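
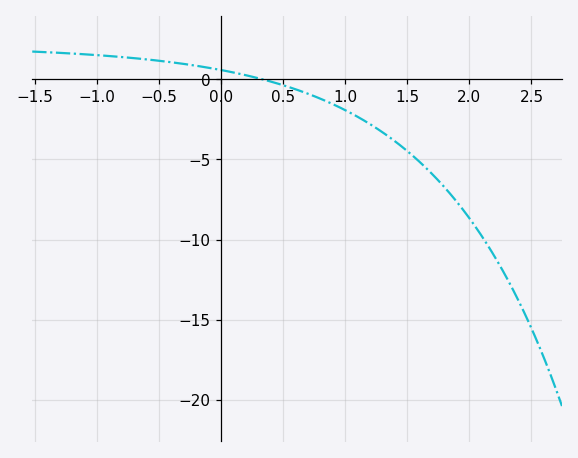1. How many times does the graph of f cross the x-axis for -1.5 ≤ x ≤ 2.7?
1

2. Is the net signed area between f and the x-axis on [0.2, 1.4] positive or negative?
negative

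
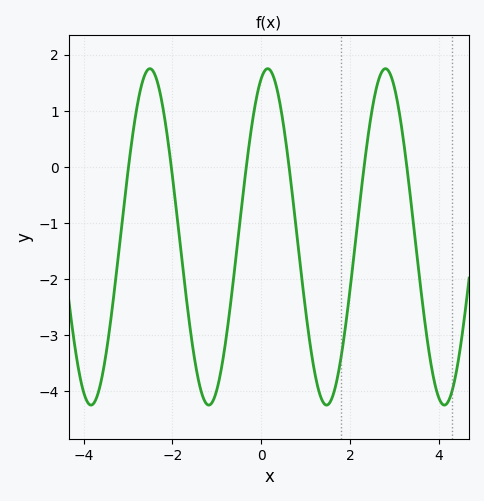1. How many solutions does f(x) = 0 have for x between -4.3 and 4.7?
6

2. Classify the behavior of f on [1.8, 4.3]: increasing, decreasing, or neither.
neither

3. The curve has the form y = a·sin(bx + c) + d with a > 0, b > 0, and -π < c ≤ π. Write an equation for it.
y = 3sin(2.4x + 1.2) - 1.25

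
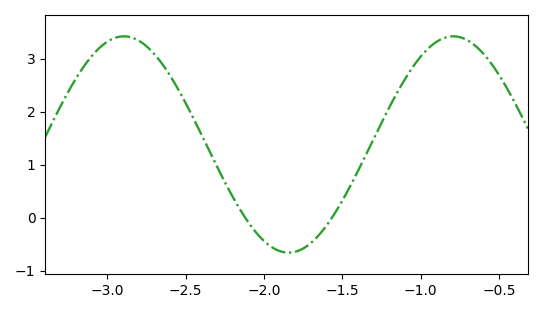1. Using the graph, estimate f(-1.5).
0.324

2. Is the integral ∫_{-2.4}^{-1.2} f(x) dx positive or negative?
positive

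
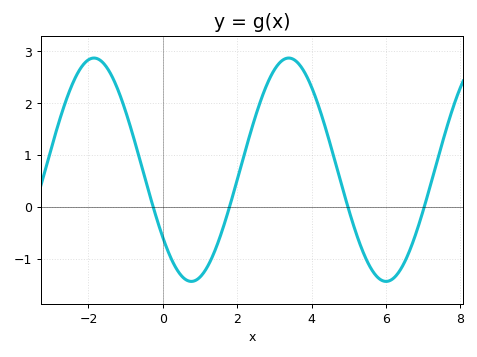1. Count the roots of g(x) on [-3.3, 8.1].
4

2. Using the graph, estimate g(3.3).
2.86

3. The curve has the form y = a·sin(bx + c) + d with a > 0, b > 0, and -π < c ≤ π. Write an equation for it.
y = 2.15sin(1.2x - 2.49) + 0.72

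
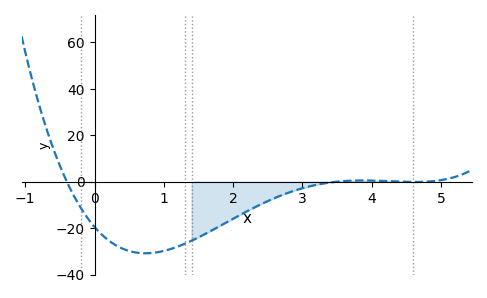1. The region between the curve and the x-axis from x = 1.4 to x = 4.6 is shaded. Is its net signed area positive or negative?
negative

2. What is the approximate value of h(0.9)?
-30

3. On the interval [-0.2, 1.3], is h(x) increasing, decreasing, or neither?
neither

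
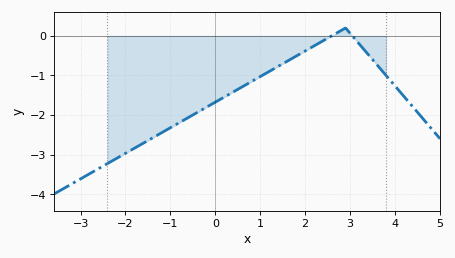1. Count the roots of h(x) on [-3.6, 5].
2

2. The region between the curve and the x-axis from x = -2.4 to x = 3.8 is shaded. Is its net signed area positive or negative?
negative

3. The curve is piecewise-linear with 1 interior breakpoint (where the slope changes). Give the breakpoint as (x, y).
(2.9, 0.2)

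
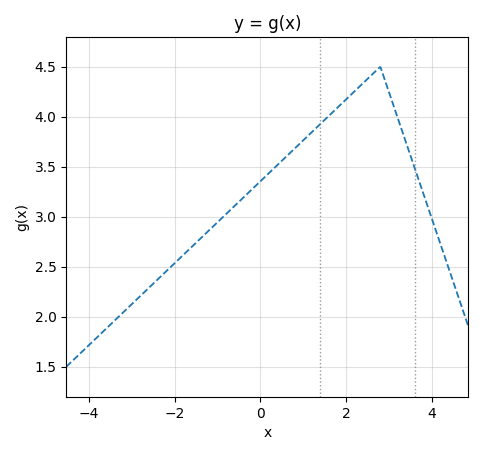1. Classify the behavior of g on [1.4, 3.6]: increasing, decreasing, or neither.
neither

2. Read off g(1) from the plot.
3.76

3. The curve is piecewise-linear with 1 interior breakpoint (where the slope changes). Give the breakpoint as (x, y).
(2.8, 4.5)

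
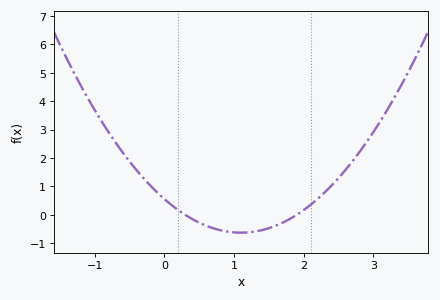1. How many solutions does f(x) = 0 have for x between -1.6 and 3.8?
2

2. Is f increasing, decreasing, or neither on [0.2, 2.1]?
neither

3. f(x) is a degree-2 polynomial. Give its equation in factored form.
y = 0.98(x - 0.3)(x - 1.9)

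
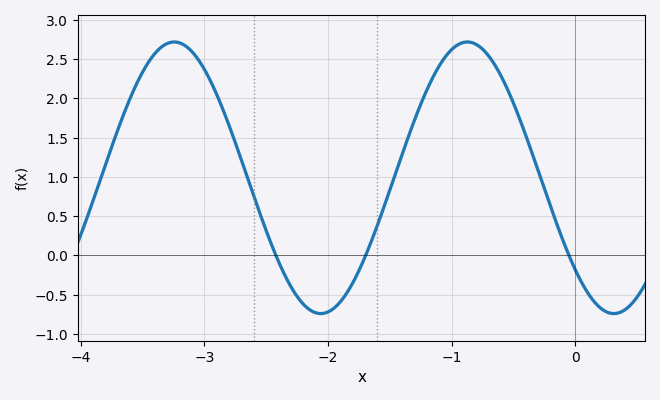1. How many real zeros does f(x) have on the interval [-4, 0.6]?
3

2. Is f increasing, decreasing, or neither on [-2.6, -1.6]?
neither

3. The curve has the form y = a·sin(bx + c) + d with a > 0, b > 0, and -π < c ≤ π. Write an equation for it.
y = 1.73sin(2.65x - 2.4) + 0.99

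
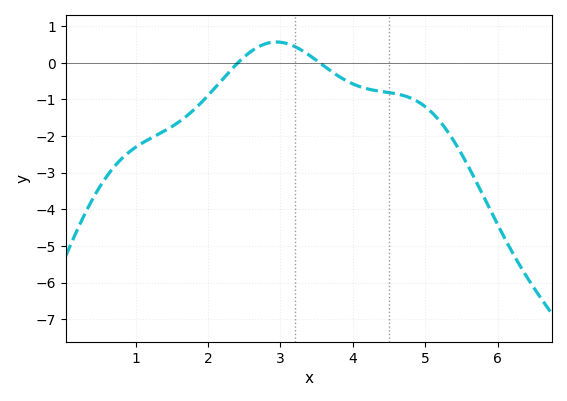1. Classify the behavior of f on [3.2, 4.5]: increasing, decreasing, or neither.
decreasing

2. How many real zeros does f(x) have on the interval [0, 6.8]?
2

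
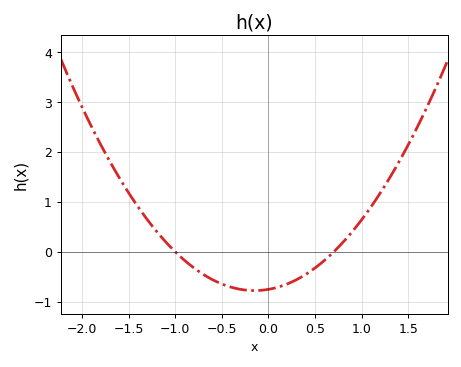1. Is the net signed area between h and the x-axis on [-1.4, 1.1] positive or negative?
negative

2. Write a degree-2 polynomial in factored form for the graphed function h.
y = 1.07(x + 1)(x - 0.7)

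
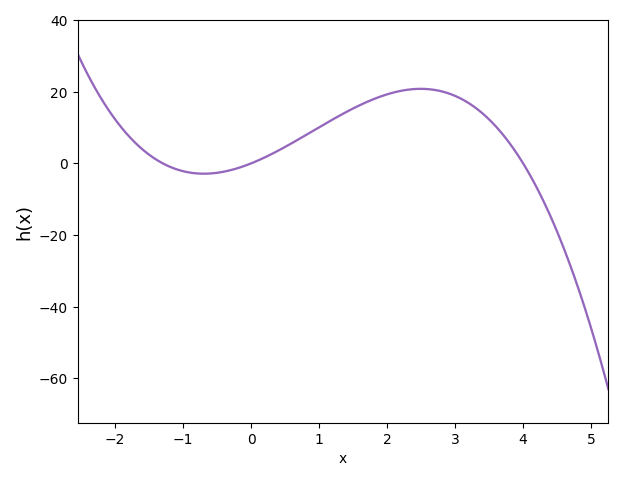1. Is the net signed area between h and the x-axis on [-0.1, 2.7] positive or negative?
positive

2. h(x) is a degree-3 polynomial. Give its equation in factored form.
y = -1.46(x + 1.3)(x - 0)(x - 4)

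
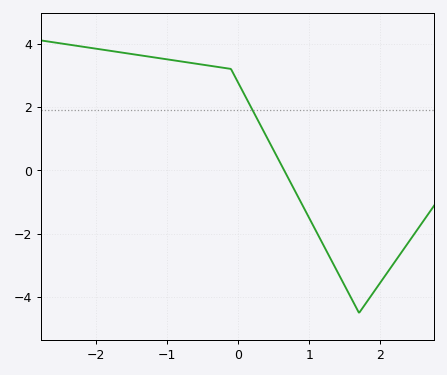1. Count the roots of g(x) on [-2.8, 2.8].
1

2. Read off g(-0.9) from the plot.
3.47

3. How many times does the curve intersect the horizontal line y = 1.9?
1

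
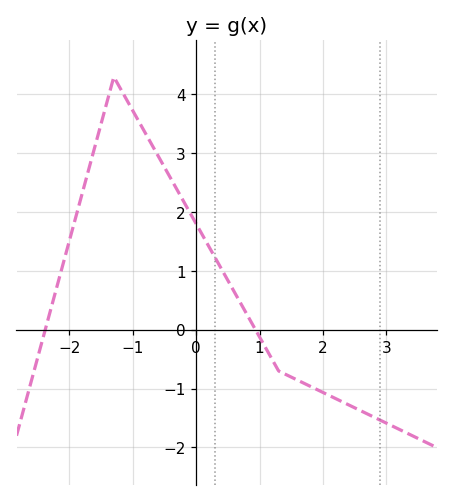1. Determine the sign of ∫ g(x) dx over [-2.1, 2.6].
positive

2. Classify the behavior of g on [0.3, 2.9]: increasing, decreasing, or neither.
decreasing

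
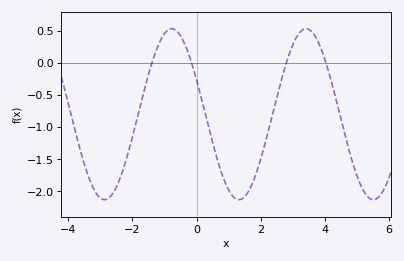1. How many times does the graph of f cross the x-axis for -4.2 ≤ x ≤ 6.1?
4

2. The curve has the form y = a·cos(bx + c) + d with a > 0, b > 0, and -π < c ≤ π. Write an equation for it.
y = 1.33cos(1.5x + 1.2) - 0.8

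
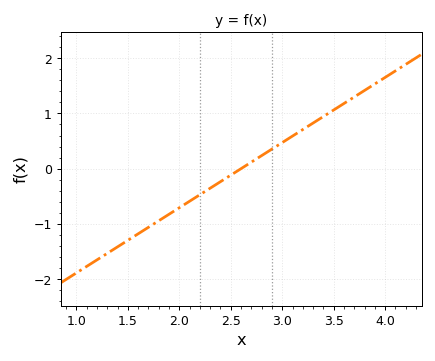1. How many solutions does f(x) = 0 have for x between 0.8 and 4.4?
1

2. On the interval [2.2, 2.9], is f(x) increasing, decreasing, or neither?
increasing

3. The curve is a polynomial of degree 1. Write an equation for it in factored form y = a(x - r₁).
y = 1.18(x - 2.6)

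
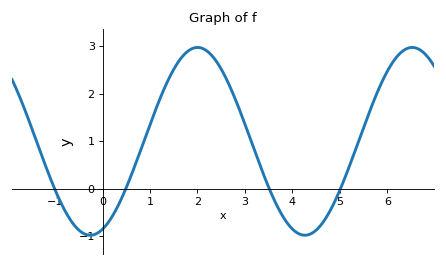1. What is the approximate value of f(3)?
1.36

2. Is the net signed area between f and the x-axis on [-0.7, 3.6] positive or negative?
positive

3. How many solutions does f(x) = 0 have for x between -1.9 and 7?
4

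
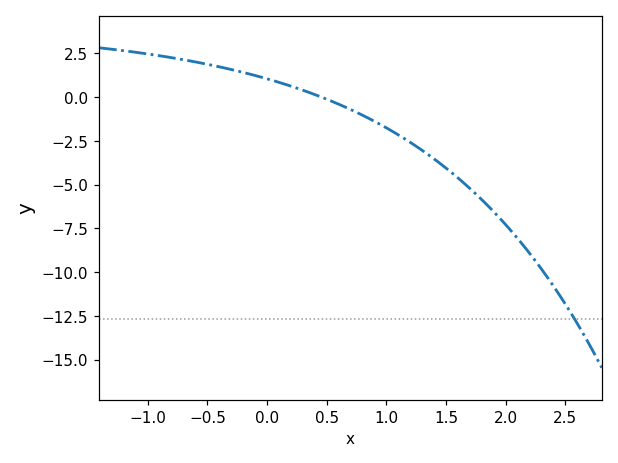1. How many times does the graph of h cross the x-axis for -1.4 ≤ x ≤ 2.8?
1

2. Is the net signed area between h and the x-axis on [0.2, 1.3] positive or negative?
negative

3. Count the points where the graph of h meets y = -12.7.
1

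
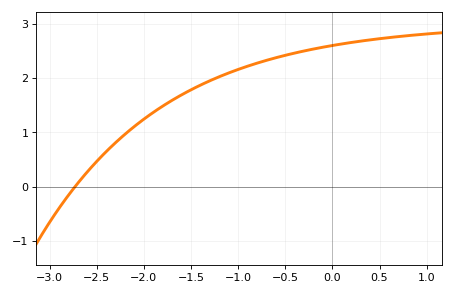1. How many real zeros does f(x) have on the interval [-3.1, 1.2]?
1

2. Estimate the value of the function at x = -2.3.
0.8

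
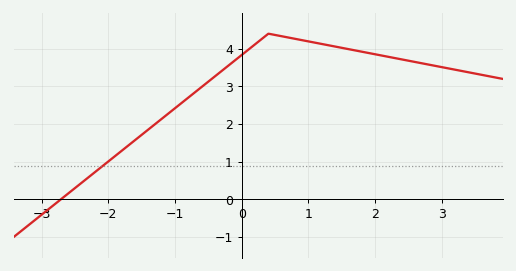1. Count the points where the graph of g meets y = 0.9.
1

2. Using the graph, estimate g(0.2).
4.1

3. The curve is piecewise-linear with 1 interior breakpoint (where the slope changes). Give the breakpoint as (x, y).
(0.4, 4.4)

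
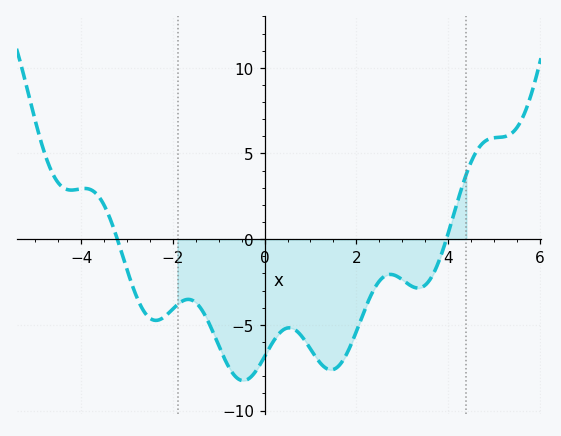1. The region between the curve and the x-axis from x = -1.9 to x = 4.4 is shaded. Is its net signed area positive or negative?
negative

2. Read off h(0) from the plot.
-7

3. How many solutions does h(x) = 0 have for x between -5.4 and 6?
2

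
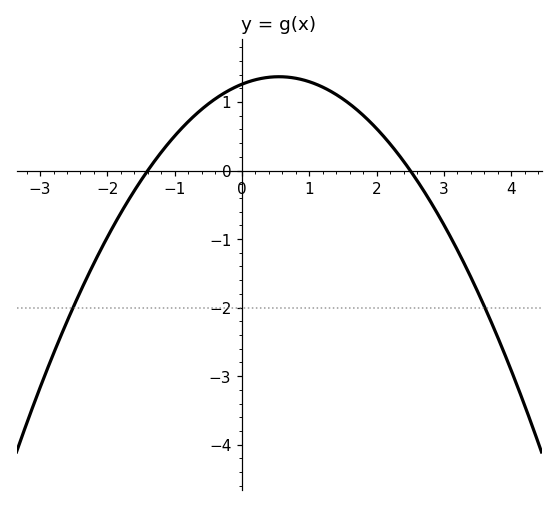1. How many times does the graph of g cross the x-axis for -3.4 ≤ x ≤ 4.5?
2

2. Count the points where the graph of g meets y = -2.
2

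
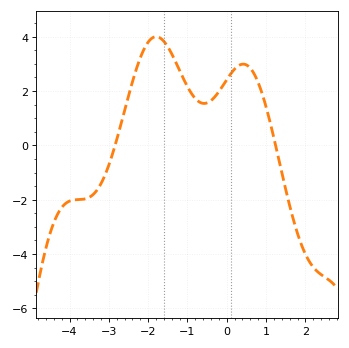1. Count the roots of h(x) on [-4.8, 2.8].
2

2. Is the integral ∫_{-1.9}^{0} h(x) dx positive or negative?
positive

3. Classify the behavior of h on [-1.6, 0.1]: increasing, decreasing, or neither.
neither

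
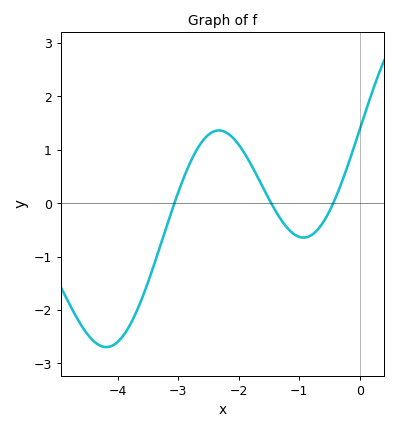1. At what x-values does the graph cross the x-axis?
-3.06, -1.46, -0.439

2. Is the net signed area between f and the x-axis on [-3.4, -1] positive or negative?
positive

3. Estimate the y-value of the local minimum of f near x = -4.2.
-2.69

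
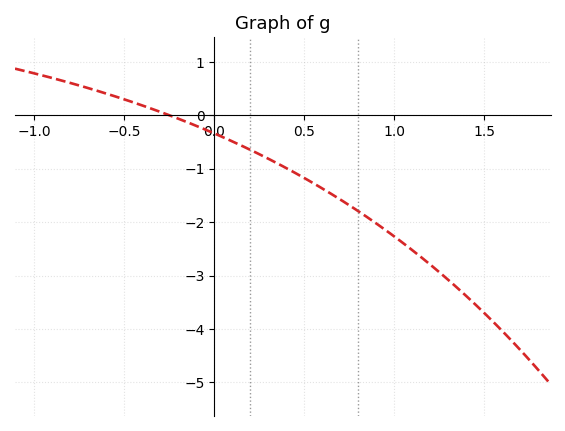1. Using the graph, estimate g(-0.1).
-0.2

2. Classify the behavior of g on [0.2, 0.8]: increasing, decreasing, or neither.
decreasing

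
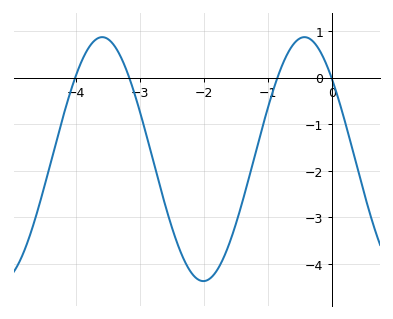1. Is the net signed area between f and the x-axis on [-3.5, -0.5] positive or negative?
negative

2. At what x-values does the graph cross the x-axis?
-4, -3.2, -0.8, 0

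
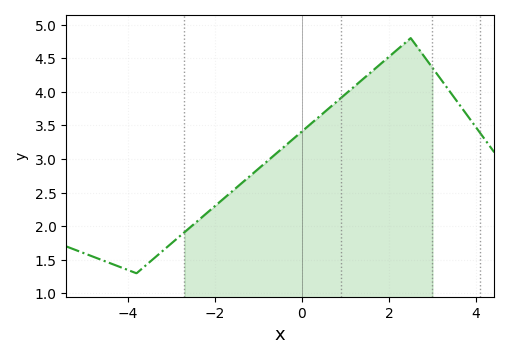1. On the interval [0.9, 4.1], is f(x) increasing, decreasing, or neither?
neither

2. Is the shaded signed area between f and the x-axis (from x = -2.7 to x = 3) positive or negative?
positive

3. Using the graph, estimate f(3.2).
4.18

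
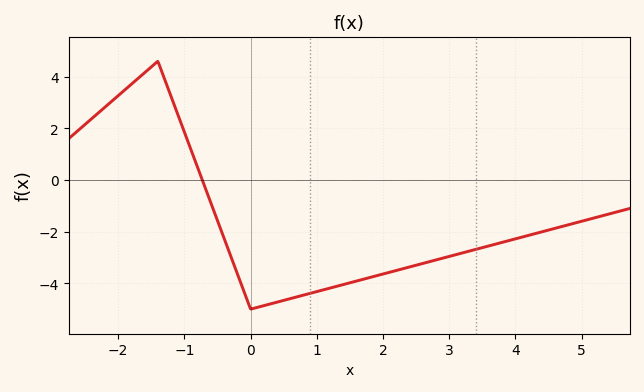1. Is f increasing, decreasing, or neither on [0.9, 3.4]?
increasing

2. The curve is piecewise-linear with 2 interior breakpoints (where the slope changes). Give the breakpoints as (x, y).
(-1.4, 4.6); (0, -5)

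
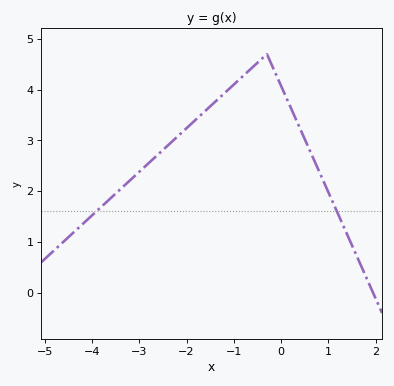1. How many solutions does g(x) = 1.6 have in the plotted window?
2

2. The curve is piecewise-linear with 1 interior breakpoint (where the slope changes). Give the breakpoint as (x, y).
(-0.3, 4.7)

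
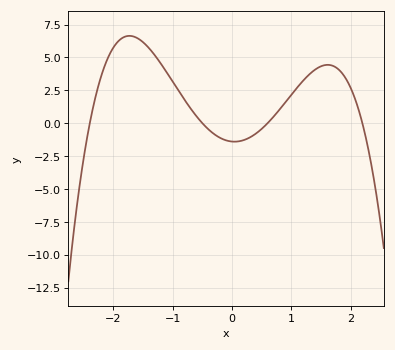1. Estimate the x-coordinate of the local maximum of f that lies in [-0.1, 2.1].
1.6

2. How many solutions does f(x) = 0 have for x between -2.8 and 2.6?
4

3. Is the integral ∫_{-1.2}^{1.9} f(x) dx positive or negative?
positive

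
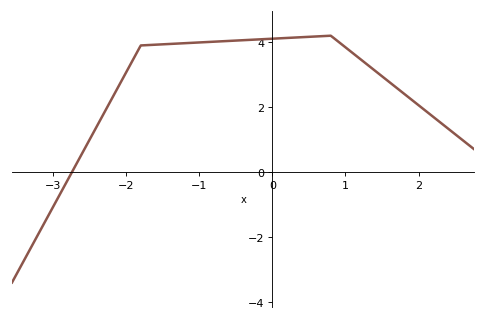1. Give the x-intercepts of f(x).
-2.74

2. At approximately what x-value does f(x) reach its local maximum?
0.799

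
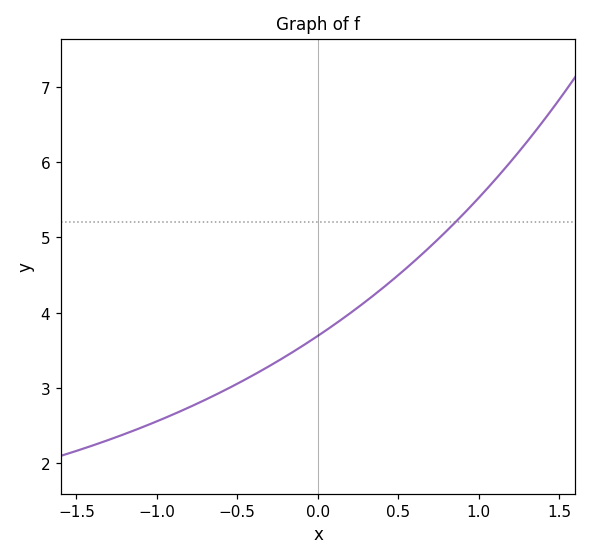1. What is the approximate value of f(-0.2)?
3.4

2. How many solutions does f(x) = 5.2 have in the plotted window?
1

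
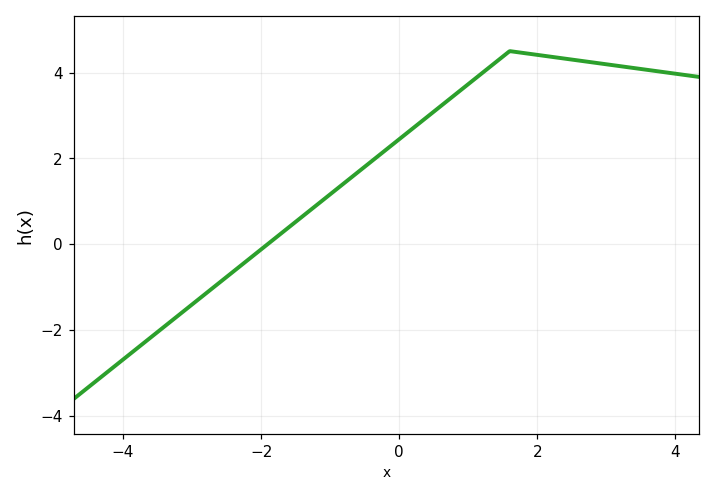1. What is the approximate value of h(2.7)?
4.26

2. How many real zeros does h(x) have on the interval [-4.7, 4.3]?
1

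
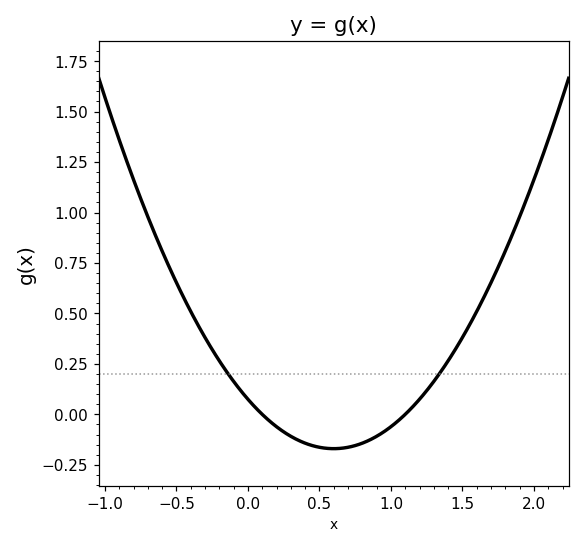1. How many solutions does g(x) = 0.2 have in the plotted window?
2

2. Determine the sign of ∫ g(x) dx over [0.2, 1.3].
negative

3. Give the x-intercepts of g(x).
0.1, 1.1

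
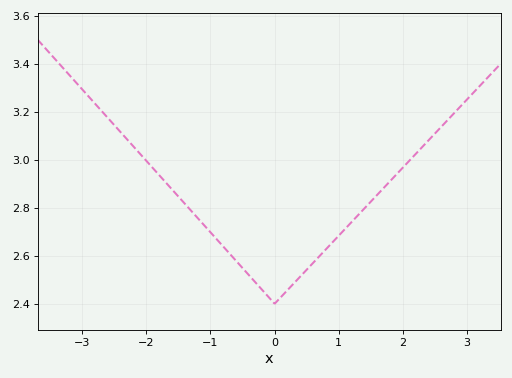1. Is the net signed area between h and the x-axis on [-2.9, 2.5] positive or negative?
positive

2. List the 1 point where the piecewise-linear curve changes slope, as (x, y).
(0, 2.4)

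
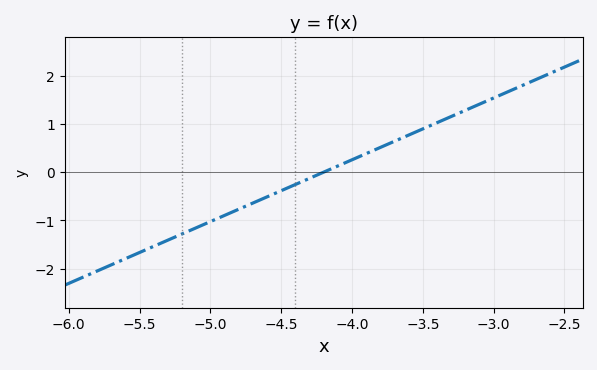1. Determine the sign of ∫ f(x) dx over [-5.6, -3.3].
negative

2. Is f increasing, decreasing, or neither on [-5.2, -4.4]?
increasing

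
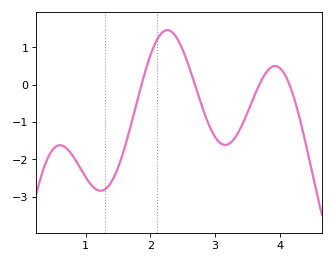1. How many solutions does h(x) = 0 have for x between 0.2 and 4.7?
4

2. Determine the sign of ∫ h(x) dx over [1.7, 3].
positive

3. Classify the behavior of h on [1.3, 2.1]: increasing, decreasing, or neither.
increasing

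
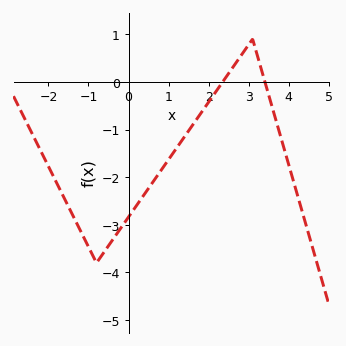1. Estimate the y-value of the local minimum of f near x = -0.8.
-3.8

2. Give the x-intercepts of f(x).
2.4, 3.4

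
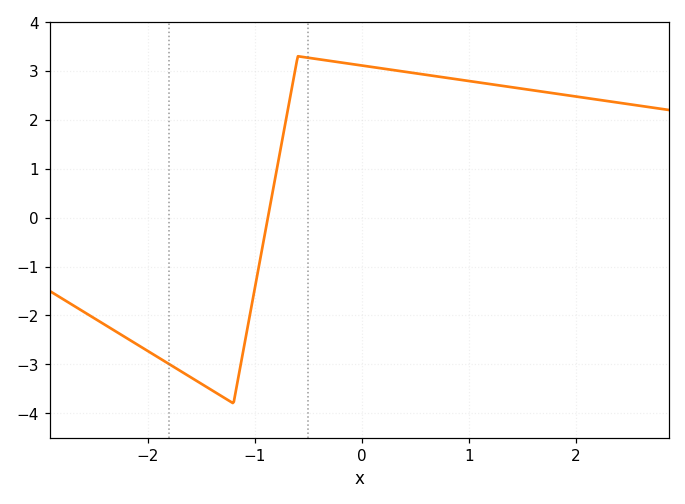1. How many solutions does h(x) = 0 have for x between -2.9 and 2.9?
1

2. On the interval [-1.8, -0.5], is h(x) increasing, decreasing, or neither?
neither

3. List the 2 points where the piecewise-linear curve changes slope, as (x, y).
(-1.2, -3.8); (-0.6, 3.3)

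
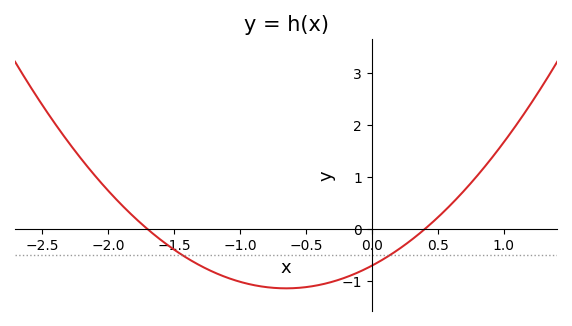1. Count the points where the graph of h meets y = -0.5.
2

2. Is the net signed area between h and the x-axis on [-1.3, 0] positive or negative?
negative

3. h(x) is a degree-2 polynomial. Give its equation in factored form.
y = 1.03(x + 1.7)(x - 0.4)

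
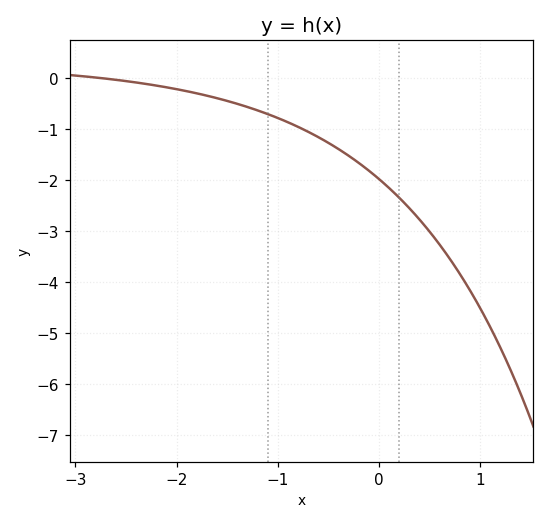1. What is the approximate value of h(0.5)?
-3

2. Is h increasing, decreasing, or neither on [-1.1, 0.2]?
decreasing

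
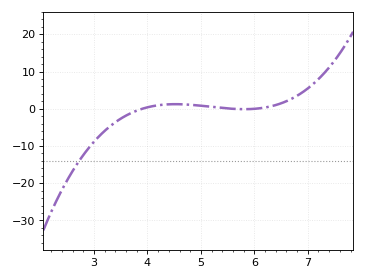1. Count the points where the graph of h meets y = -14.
1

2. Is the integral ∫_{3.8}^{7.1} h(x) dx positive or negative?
positive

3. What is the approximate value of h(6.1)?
0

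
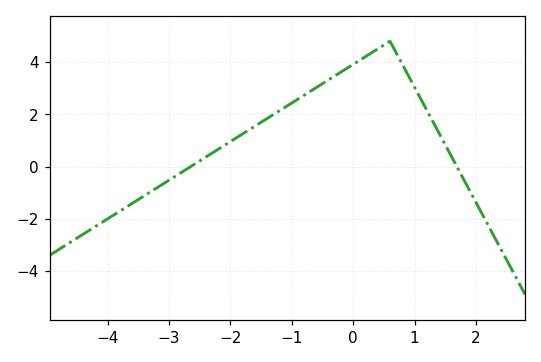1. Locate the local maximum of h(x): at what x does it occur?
0.601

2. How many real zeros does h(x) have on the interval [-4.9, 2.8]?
2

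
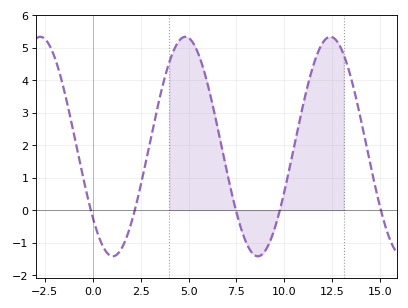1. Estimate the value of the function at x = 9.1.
-1.2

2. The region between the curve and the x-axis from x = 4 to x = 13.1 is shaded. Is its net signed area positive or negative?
positive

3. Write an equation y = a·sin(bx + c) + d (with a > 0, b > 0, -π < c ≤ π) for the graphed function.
y = 3.38sin(0.83x - 2.4) + 1.96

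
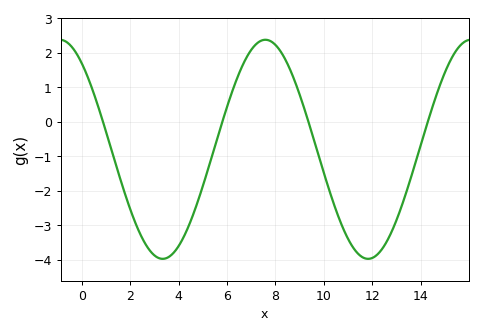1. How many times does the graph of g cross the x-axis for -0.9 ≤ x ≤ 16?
4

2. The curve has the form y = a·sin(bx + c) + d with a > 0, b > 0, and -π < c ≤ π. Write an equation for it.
y = 3.17sin(0.74x + 2.2) - 0.8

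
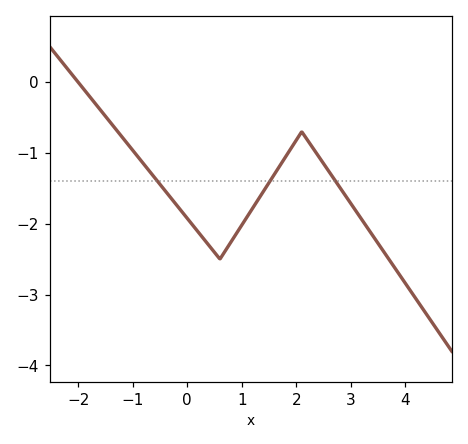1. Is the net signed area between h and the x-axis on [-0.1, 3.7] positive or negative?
negative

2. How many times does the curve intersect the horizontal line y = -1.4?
3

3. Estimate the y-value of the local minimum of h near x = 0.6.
-2.5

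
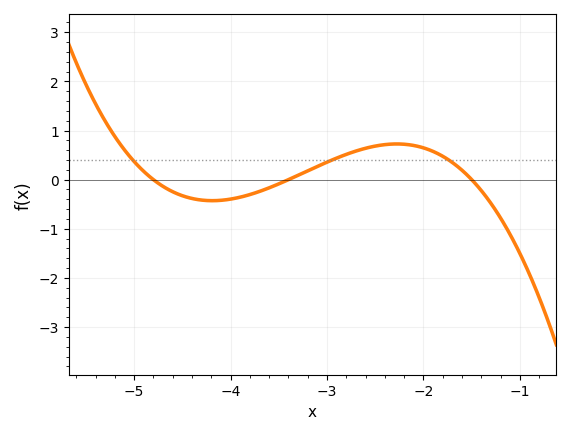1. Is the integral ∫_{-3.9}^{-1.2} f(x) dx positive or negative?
positive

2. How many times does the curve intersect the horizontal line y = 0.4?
3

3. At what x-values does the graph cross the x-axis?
-4.8, -3.4, -1.5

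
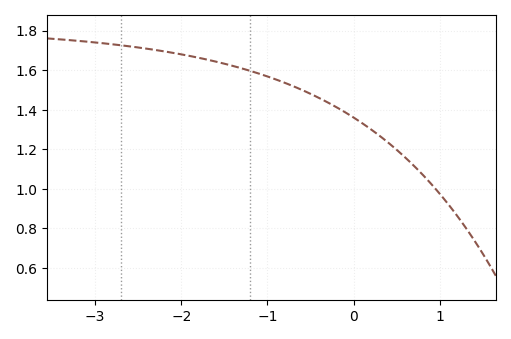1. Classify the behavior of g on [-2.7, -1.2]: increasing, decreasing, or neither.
decreasing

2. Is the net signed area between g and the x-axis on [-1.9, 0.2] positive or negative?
positive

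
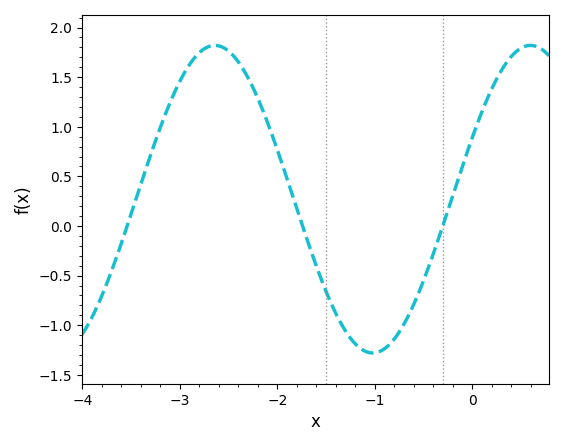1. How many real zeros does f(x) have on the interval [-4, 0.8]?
3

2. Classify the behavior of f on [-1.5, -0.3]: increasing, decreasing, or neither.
neither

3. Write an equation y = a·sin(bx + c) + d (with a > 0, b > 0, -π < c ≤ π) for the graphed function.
y = 1.55sin(1.9x + 0.41) + 0.27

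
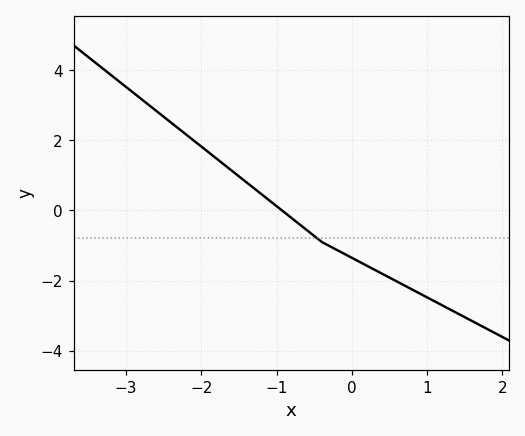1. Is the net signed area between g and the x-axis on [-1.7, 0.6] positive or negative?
negative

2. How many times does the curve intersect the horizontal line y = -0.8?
1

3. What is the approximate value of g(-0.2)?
-1.2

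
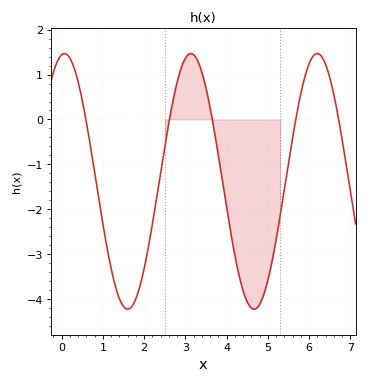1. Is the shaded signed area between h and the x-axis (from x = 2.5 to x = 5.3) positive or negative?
negative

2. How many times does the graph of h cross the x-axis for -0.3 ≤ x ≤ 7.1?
5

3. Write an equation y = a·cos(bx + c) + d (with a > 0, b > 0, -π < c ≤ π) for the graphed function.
y = 2.85cos(2.05x - 0.14) - 1.38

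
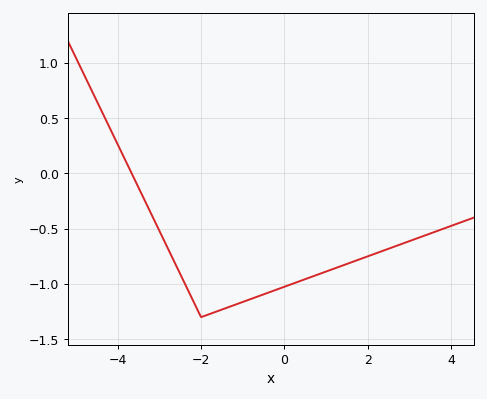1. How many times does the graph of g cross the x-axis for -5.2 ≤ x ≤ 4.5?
1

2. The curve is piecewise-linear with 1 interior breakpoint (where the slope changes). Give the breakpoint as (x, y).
(-2, -1.3)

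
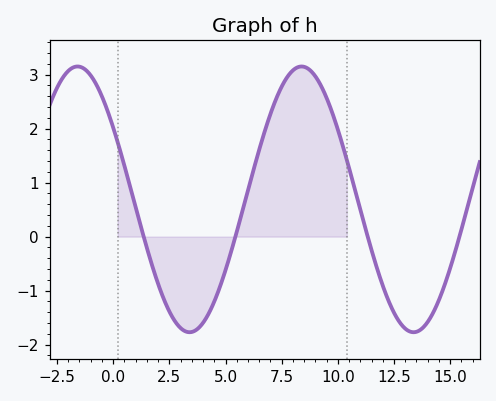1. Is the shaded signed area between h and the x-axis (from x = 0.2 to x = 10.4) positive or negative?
positive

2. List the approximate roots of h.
1.5, 5.5, 11.5, 15.5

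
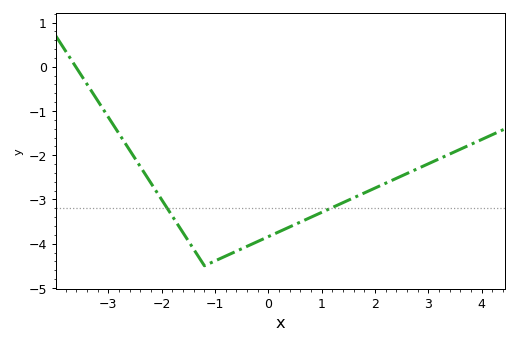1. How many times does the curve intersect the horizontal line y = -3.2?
2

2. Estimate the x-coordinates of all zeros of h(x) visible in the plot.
-3.6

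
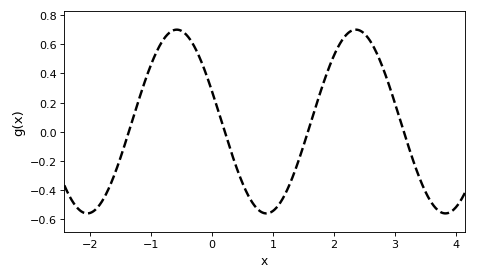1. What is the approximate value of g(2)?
0.526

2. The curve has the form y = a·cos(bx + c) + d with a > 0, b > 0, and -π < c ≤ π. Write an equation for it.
y = 0.63cos(2.14x + 1.24) + 0.07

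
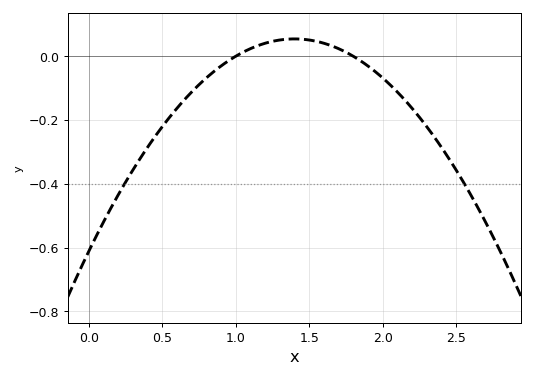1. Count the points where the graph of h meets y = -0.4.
2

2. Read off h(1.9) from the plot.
-0.04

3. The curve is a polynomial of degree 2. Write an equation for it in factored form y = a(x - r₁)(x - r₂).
y = -0.34(x - 1)(x - 1.8)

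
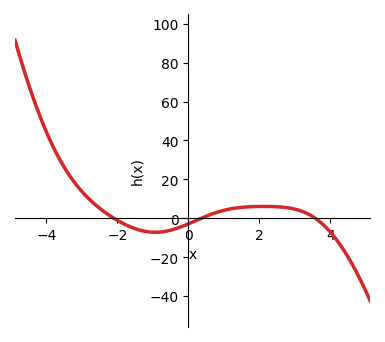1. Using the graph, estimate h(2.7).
5.64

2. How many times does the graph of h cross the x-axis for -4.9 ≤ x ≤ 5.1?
3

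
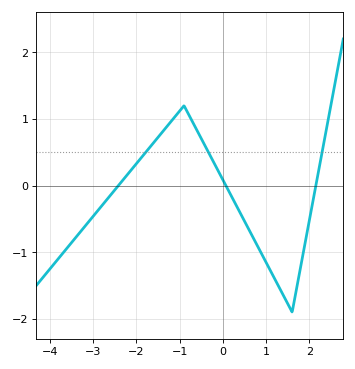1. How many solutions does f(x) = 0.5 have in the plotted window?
3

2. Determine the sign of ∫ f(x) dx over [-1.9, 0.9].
positive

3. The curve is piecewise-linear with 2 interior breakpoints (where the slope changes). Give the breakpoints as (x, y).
(-0.9, 1.2); (1.6, -1.9)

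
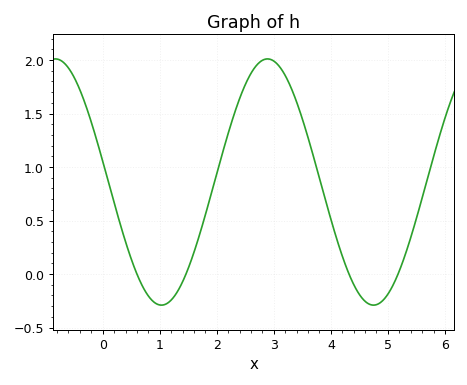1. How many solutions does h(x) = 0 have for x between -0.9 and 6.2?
4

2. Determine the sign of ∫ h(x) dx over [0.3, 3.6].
positive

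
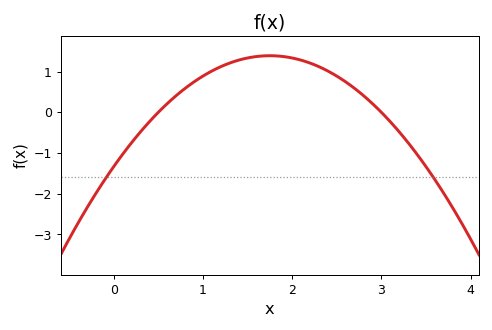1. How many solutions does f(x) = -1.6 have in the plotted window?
2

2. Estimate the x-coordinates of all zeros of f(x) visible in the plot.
0.5, 3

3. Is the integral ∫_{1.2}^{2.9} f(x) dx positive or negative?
positive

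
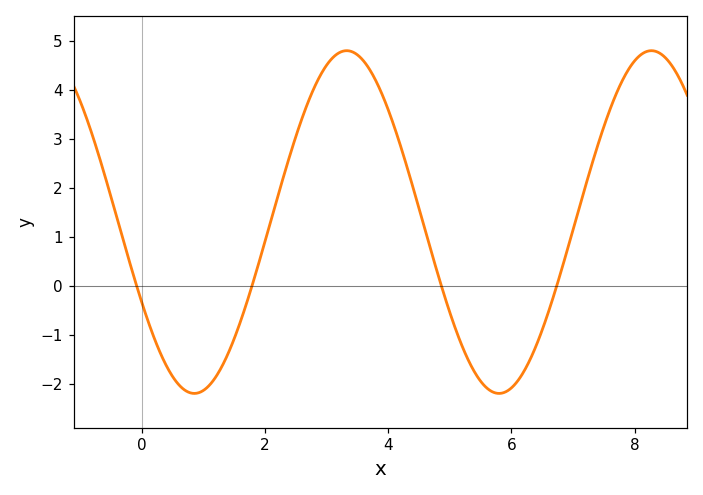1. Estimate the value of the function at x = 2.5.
3.05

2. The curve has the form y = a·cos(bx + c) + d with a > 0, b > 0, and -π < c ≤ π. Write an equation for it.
y = 3.5cos(1.27x + 2.06) + 1.3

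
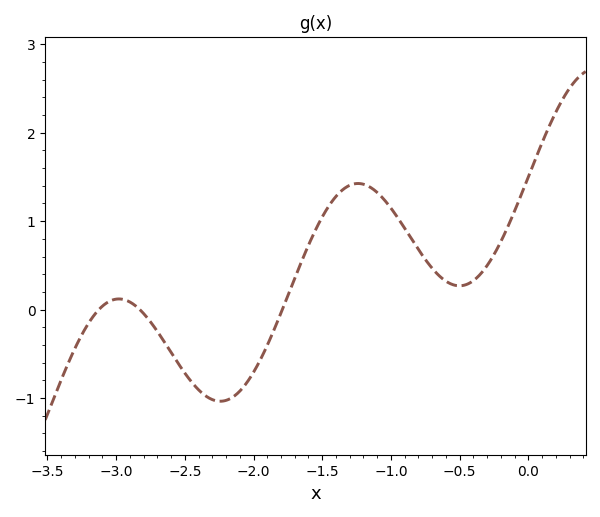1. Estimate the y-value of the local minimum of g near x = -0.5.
0.3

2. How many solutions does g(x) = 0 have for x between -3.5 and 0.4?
3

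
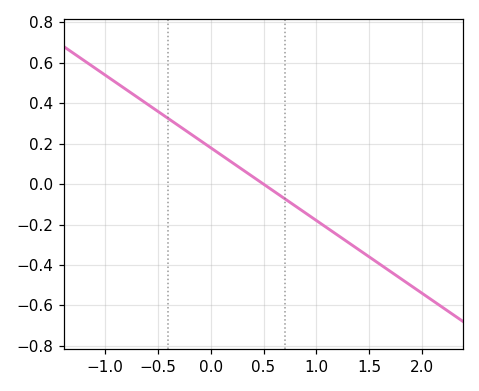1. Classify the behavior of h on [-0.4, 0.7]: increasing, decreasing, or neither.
decreasing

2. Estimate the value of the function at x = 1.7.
-0.432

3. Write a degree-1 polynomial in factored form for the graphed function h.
y = -0.36(x - 0.5)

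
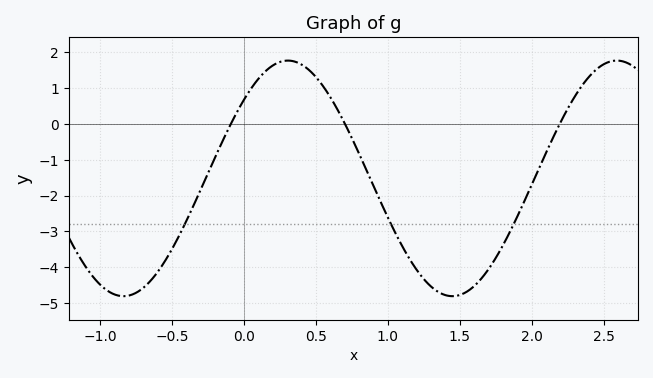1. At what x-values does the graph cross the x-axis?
-0.091, 0.702, 2.19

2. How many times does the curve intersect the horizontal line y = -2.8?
3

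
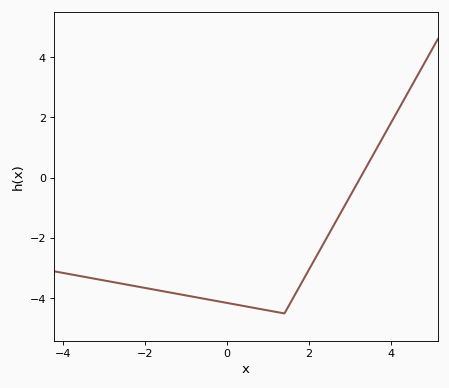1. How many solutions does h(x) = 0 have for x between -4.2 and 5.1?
1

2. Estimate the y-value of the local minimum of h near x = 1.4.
-4.5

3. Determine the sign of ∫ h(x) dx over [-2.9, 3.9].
negative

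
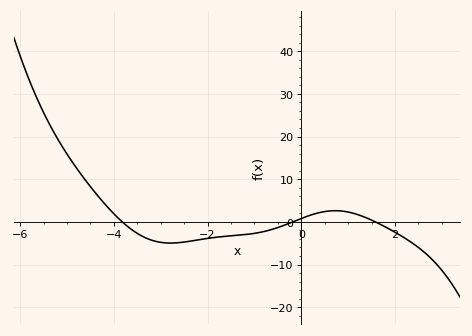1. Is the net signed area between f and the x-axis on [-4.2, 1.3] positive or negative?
negative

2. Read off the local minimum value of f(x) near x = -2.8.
-5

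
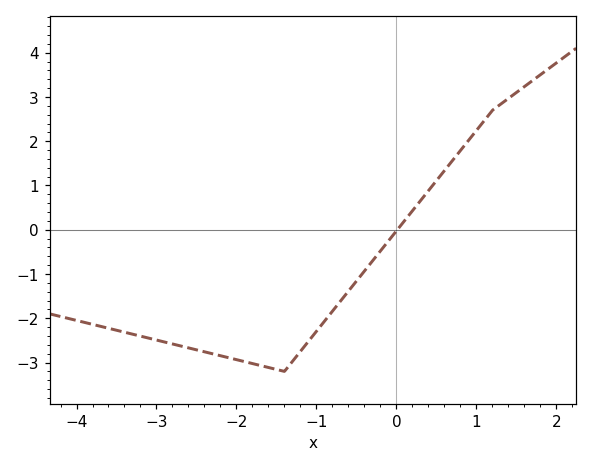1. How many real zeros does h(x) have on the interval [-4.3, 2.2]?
1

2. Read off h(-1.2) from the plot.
-2.7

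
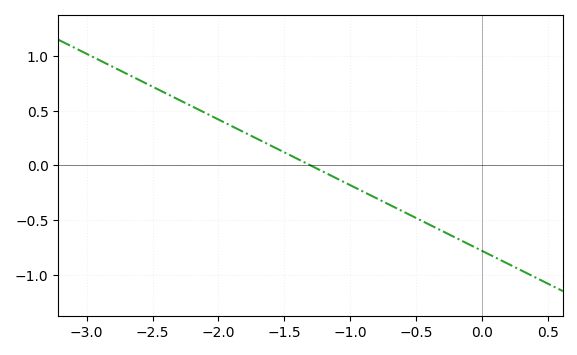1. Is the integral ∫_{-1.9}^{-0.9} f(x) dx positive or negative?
positive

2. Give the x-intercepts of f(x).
-1.3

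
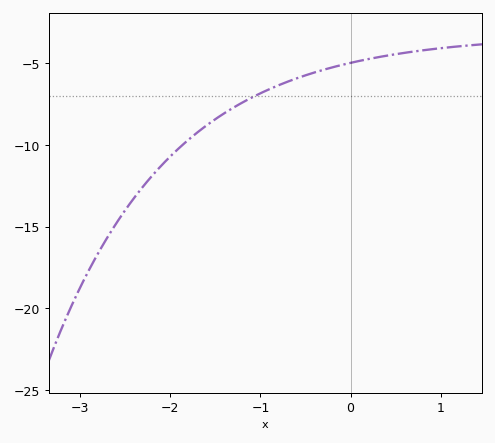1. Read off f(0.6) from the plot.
-4.5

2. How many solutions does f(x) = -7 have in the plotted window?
1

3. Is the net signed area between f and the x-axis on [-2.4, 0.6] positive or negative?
negative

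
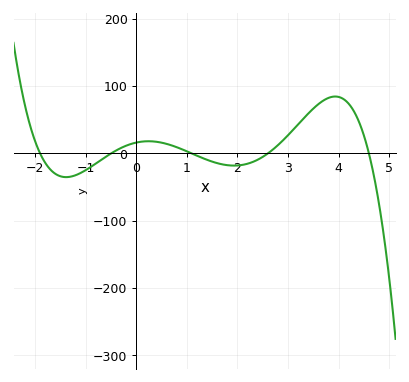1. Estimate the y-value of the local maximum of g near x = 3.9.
80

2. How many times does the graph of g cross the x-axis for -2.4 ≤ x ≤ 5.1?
5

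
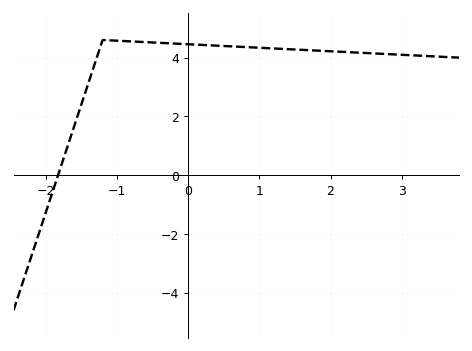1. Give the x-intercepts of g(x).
-1.83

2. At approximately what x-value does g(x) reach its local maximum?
-1.2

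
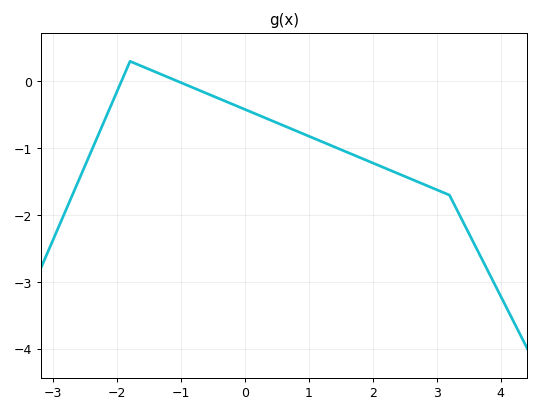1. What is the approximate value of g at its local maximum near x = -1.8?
0.299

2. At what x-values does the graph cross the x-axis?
-1.94, -1.05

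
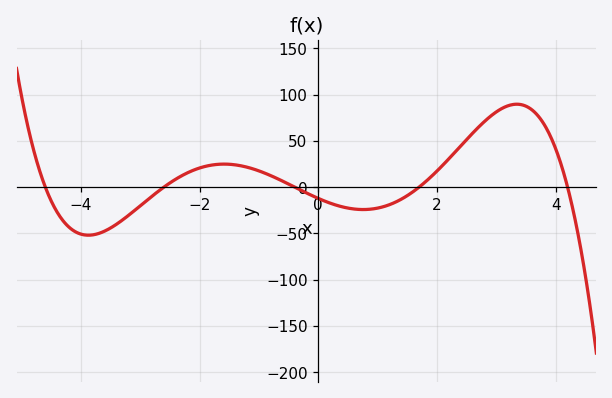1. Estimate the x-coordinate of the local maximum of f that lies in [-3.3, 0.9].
-1.6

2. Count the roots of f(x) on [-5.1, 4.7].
5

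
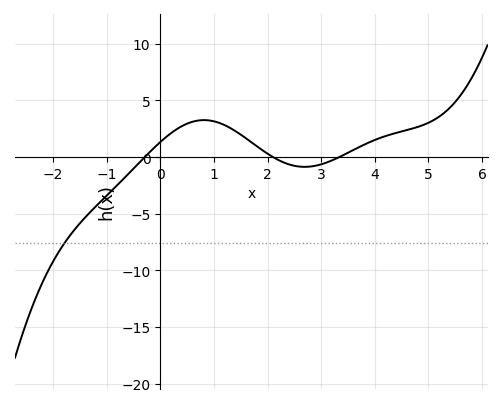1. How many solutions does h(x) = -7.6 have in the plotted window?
1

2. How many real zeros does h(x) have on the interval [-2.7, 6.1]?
3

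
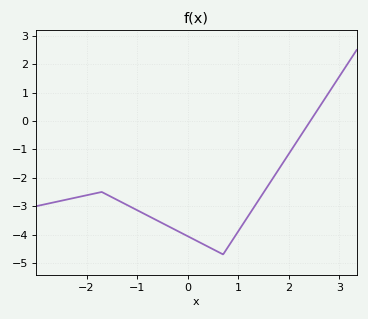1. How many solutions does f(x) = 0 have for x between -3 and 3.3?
1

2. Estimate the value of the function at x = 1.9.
-1.43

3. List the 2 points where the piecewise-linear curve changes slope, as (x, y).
(-1.7, -2.5); (0.7, -4.7)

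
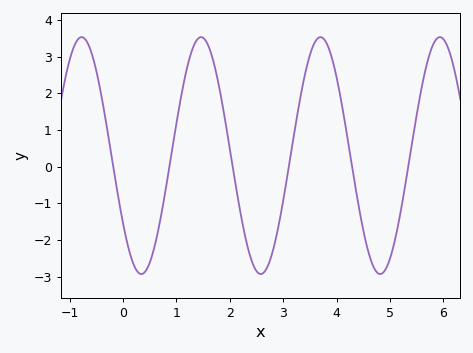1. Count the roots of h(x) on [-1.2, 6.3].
6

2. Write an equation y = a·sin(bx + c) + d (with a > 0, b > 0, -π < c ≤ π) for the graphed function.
y = 3.23sin(2.8x - 2.5) + 0.3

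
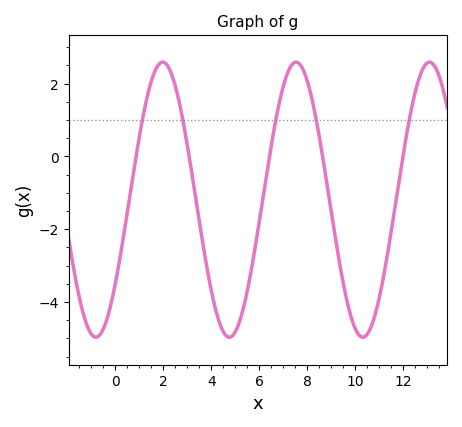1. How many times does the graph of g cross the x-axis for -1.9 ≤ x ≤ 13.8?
5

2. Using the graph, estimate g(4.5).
-4.81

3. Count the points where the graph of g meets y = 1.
5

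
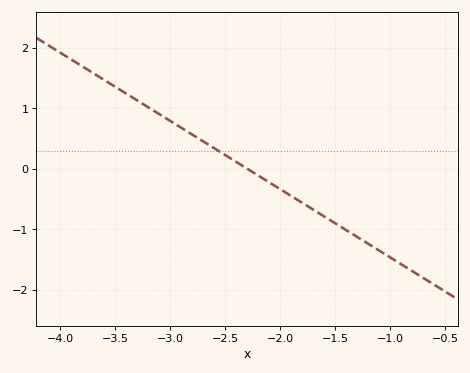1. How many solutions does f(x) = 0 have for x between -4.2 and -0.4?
1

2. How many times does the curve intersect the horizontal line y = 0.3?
1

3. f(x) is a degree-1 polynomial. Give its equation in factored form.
y = -1.13(x + 2.3)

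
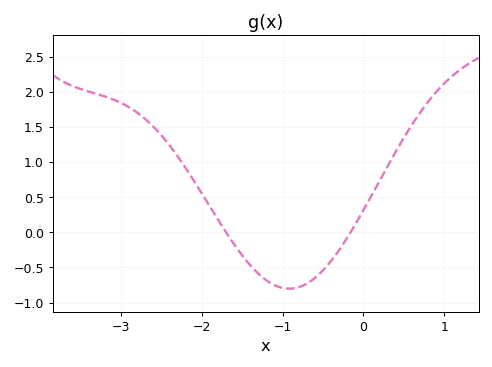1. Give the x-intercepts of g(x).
-1.7, -0.159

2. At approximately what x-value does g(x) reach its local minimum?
-0.917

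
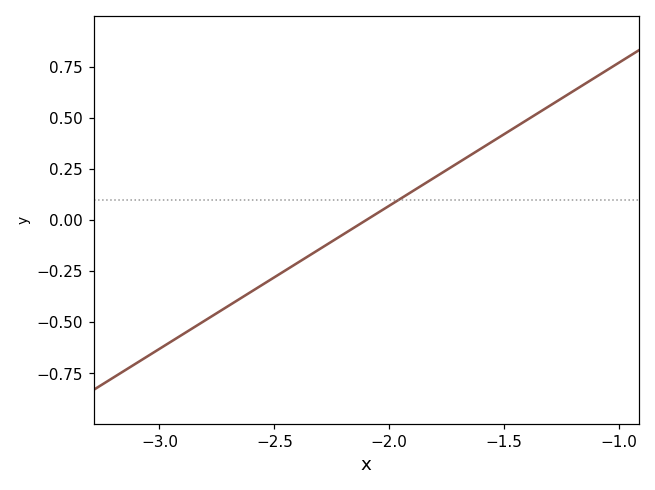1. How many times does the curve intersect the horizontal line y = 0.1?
1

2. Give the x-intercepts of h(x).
-2.1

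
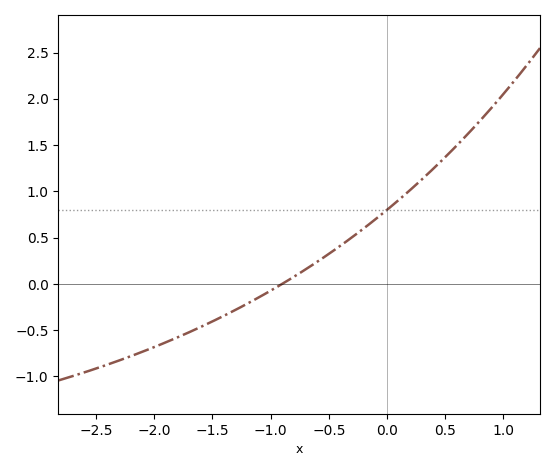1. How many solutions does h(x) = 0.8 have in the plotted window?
1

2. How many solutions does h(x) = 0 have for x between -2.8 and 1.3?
1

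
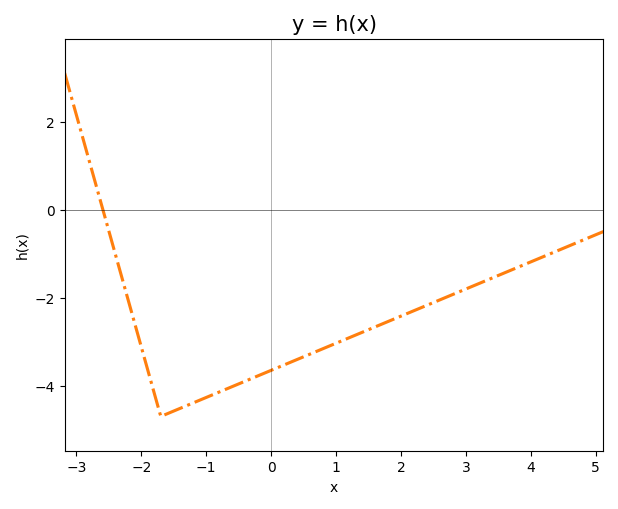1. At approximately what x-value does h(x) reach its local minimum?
-1.6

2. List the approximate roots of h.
-2.6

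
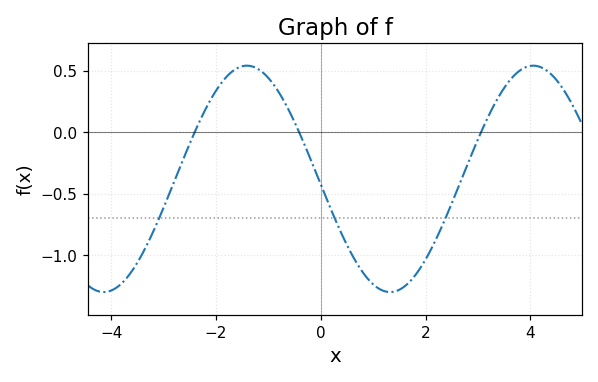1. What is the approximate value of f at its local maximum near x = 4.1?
0.55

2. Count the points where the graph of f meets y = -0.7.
3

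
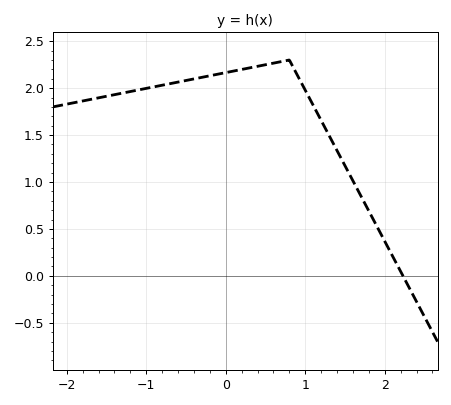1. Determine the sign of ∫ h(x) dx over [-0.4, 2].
positive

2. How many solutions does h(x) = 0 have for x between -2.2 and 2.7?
1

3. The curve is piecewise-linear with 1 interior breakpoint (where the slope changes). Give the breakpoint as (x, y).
(0.8, 2.3)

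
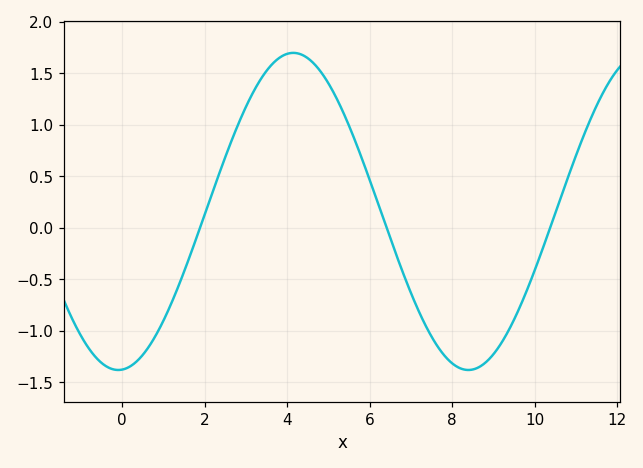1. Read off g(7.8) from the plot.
-1.25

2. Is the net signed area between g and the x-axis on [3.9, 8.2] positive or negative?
positive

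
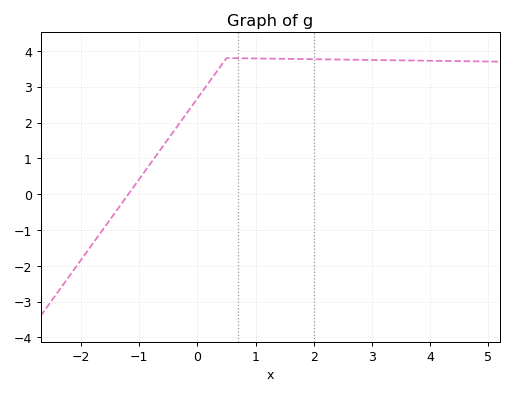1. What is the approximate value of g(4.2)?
3.72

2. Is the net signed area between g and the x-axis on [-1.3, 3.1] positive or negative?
positive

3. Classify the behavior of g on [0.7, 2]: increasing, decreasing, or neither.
decreasing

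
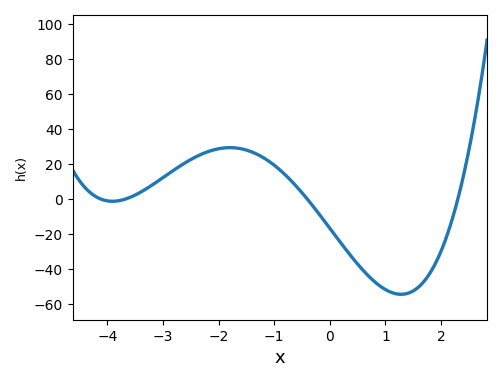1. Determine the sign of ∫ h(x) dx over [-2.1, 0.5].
positive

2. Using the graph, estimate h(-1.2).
24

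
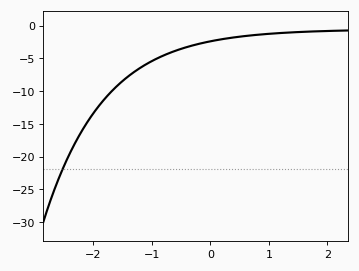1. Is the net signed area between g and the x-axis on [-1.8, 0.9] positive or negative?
negative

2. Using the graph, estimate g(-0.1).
-2.5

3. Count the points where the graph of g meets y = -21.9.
1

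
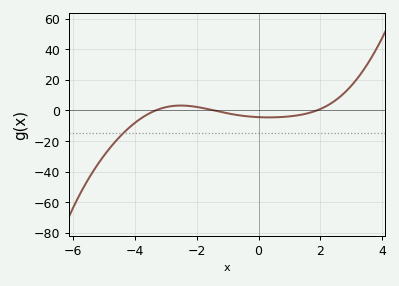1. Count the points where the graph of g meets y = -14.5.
1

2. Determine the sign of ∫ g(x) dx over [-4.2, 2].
negative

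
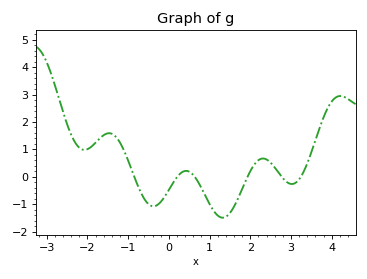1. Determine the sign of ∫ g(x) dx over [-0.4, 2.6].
negative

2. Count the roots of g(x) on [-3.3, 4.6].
6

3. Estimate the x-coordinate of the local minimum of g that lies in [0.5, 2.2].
1.4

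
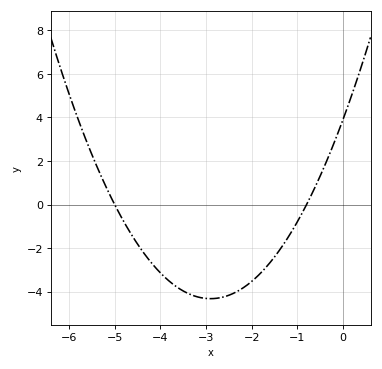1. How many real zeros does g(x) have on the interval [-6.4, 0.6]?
2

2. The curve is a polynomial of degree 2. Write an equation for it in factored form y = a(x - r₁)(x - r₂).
y = 0.98(x + 5)(x + 0.8)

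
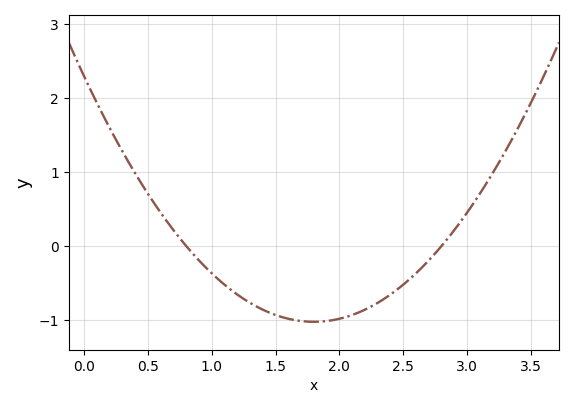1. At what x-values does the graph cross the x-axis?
0.8, 2.8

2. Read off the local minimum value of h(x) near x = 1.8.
-1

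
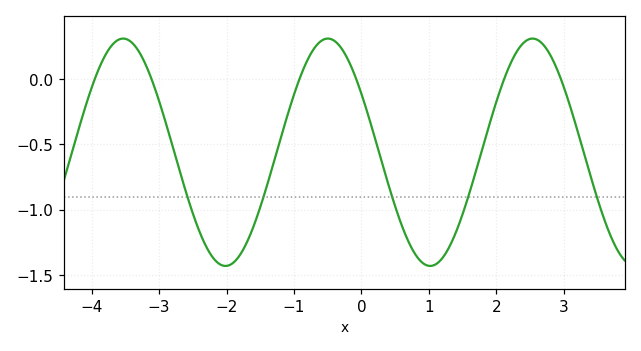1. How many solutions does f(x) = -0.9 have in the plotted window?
5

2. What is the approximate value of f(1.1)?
-1.42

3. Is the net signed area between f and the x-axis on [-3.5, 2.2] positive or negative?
negative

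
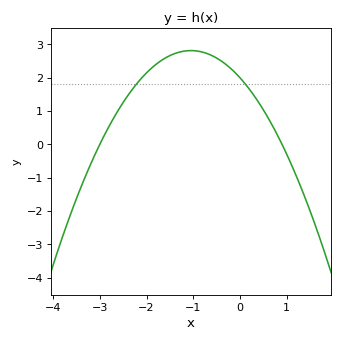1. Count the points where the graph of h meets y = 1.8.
2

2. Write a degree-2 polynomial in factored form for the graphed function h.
y = -0.74(x + 3)(x - 0.9)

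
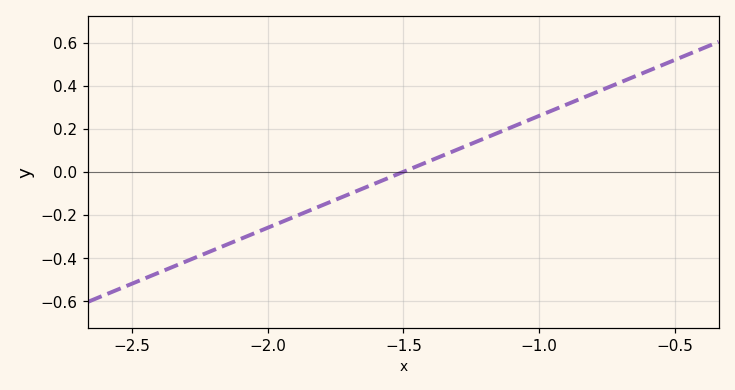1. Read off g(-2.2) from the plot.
-0.36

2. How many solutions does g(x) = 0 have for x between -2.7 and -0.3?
1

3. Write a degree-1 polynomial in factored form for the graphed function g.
y = 0.52(x + 1.5)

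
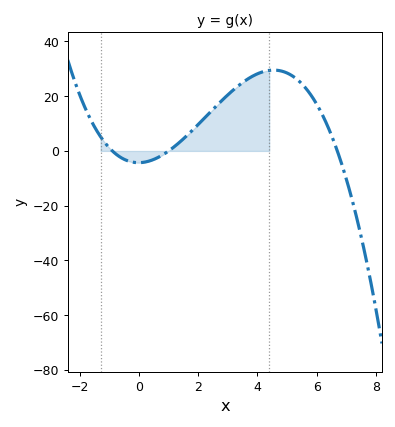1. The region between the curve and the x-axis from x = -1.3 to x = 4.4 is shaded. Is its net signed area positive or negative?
positive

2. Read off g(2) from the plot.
10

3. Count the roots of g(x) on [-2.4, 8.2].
3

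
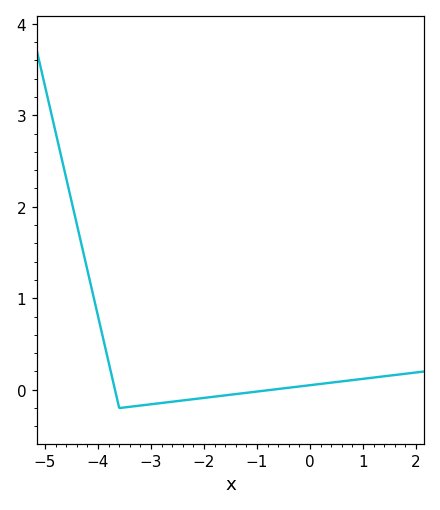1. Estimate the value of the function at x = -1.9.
-0.082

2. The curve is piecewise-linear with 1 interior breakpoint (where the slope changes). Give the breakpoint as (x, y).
(-3.6, -0.2)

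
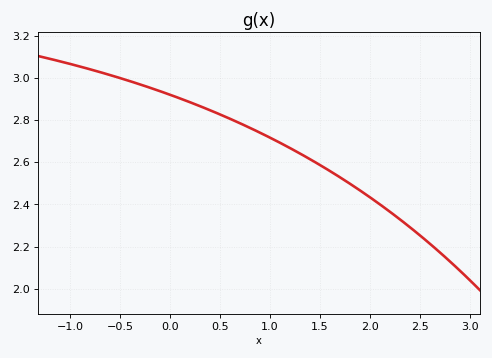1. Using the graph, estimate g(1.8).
2.5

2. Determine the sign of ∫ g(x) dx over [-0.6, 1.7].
positive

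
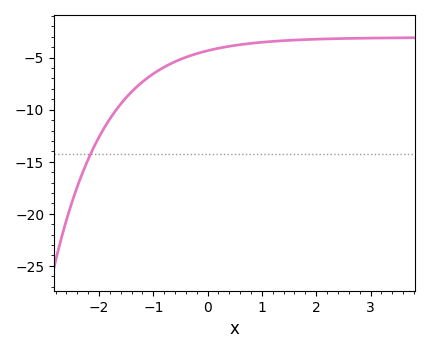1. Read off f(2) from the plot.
-3.23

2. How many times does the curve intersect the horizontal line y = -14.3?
1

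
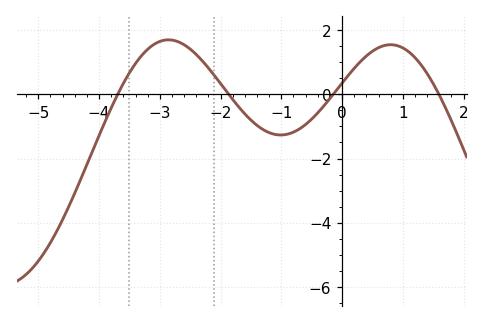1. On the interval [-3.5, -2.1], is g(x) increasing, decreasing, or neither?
neither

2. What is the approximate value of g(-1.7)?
-0.4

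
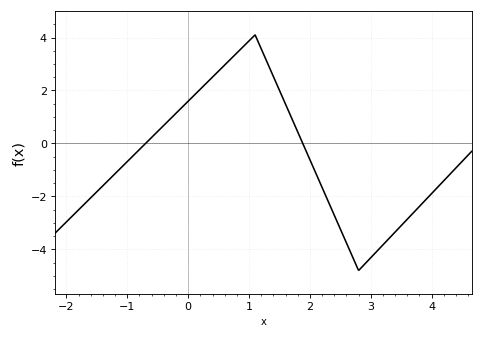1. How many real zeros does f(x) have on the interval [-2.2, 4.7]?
2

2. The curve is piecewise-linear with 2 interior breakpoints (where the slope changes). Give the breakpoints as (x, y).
(1.1, 4.1); (2.8, -4.8)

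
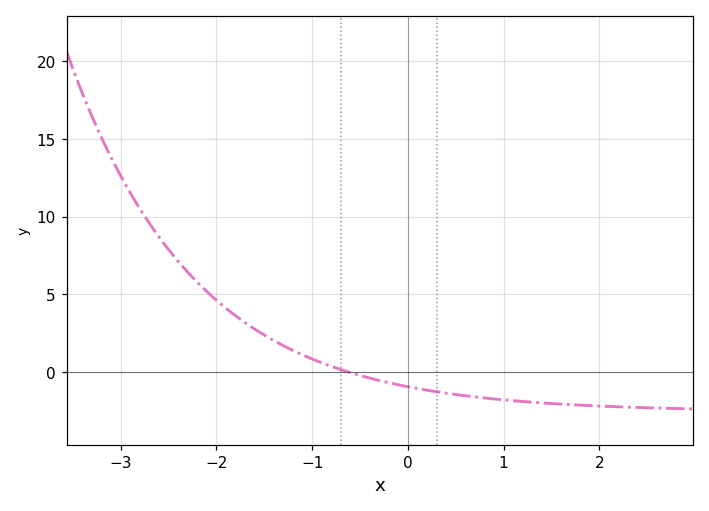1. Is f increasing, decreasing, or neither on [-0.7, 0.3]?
decreasing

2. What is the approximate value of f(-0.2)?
-0.5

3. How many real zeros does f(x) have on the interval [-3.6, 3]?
1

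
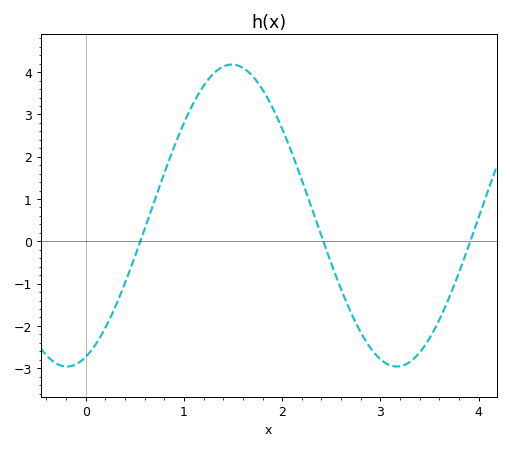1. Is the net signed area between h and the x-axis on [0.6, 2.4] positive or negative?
positive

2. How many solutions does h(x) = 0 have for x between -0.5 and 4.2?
3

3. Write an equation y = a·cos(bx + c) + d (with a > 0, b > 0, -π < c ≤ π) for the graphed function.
y = 3.57cos(1.87x - 2.78) + 0.61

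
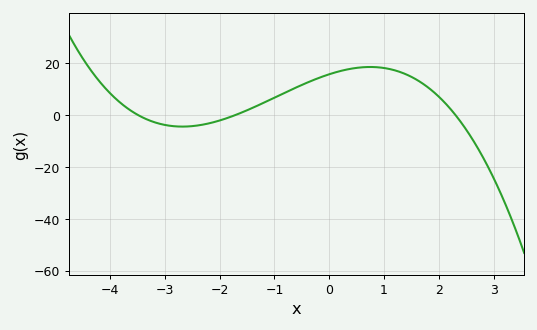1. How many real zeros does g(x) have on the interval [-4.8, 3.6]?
3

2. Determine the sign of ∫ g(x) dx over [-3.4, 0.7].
positive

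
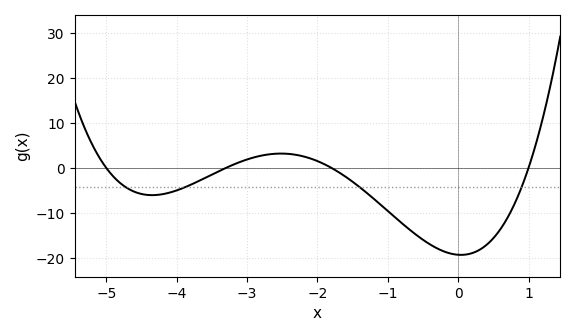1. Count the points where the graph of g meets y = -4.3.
4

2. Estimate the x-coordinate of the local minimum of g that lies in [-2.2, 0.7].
0.04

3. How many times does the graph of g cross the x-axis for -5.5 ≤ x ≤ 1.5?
4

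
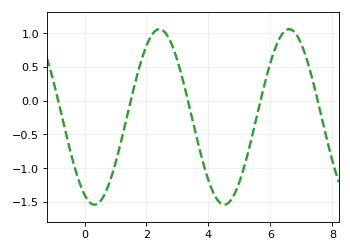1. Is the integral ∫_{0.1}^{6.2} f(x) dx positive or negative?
negative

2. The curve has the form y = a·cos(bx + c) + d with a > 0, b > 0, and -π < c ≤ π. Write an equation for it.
y = 1.3cos(1.5x + 2.7) - 0.24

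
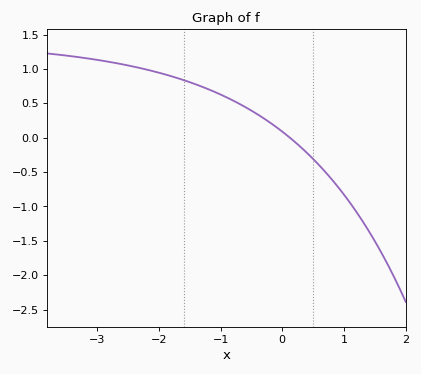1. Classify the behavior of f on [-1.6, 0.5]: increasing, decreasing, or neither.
decreasing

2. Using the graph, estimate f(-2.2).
0.992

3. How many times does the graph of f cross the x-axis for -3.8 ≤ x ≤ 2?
1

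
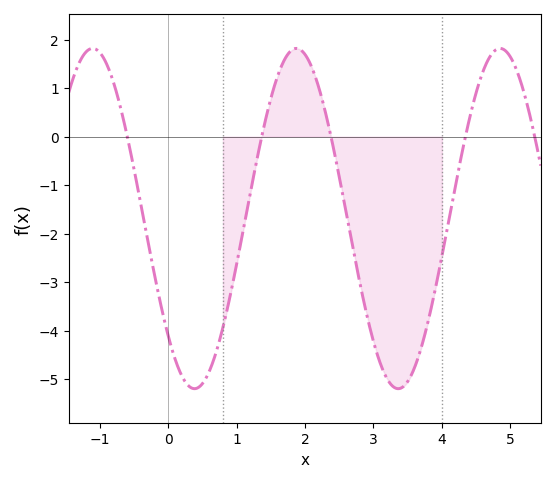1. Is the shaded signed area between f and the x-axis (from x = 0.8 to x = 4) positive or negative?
negative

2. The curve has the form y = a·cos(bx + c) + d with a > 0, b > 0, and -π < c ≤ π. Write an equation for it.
y = 3.51cos(2.11x + 2.33) - 1.69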